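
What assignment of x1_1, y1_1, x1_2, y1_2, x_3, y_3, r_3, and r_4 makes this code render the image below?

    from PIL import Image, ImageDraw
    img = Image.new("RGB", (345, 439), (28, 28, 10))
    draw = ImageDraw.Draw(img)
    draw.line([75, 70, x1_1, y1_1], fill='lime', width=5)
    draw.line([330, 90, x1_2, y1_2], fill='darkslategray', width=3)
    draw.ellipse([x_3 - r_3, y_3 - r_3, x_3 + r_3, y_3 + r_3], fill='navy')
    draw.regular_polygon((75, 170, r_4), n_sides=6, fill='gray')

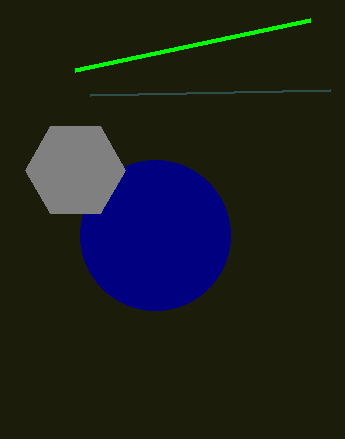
x1_1 = 310; y1_1 = 20; x1_2 = 90; y1_2 = 95; x_3 = 155; y_3 = 235; r_3 = 75; r_4 = 50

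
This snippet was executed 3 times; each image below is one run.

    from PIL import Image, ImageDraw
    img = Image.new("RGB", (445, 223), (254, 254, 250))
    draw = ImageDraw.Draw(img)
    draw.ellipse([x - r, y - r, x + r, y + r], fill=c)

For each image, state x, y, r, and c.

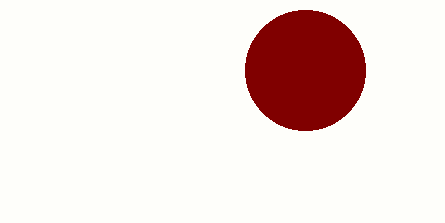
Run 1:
x = 305, y = 70, r = 60, c = 'maroon'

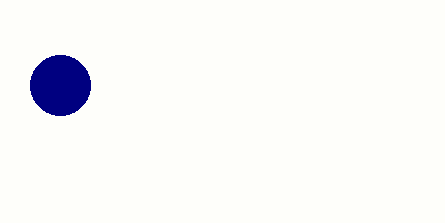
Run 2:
x = 60
y = 85
r = 30
c = 'navy'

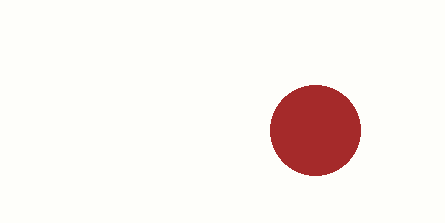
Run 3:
x = 315, y = 130, r = 45, c = 'brown'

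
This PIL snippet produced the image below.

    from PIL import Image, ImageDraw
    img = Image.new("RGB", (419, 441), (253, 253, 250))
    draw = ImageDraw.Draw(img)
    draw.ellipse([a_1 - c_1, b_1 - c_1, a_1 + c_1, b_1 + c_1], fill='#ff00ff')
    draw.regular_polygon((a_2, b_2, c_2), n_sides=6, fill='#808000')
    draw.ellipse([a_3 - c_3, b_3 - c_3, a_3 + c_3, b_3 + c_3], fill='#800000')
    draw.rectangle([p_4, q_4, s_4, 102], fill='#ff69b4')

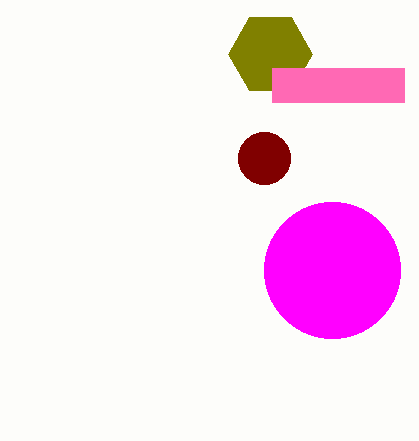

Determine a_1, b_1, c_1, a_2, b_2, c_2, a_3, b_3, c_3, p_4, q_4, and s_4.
a_1 = 332; b_1 = 270; c_1 = 68; a_2 = 270; b_2 = 54; c_2 = 42; a_3 = 264; b_3 = 158; c_3 = 26; p_4 = 272; q_4 = 68; s_4 = 404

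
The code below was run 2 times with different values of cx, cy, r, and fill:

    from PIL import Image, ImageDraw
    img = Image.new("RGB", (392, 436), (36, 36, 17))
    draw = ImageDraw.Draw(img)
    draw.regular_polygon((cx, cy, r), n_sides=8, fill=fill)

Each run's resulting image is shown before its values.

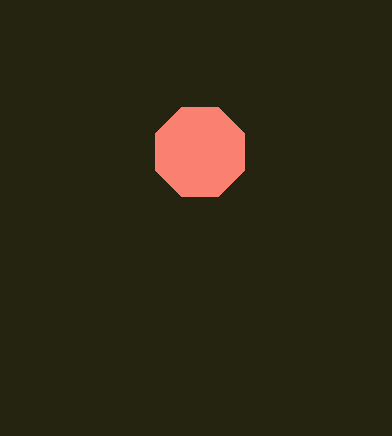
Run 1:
cx = 200; cy = 152; r = 48; fill = 'salmon'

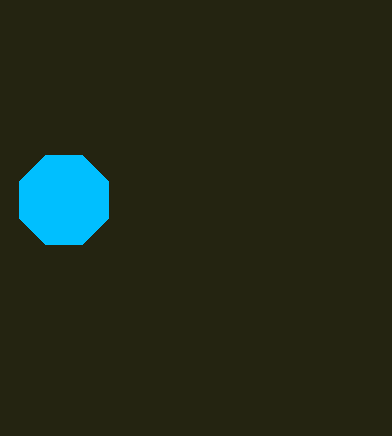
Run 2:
cx = 64, cy = 200, r = 48, fill = 'deepskyblue'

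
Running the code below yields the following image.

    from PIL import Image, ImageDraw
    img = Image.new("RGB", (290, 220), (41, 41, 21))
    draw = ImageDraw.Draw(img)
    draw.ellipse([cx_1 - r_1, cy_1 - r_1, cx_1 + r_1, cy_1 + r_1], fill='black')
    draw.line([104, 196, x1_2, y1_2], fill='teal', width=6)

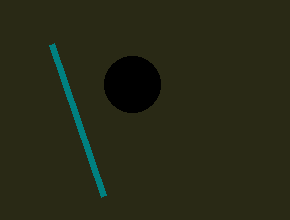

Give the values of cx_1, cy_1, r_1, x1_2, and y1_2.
cx_1 = 132
cy_1 = 84
r_1 = 28
x1_2 = 52
y1_2 = 44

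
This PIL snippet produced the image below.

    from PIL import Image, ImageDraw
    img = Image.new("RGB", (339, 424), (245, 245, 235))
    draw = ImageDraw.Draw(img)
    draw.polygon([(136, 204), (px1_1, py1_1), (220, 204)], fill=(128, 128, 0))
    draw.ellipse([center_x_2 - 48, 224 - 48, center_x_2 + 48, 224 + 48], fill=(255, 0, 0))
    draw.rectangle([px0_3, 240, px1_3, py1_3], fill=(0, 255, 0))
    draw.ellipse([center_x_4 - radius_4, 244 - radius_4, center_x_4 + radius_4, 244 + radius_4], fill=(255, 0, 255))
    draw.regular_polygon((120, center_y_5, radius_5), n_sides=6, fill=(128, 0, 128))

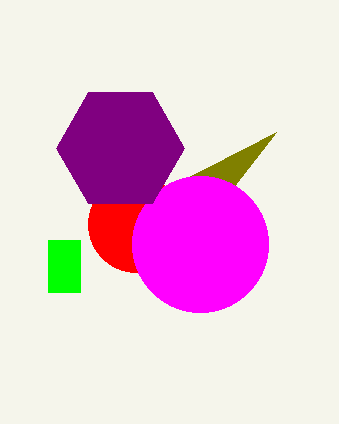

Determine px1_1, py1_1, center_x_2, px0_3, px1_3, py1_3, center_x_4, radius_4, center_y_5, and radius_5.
px1_1 = 276; py1_1 = 132; center_x_2 = 136; px0_3 = 48; px1_3 = 80; py1_3 = 292; center_x_4 = 200; radius_4 = 68; center_y_5 = 148; radius_5 = 64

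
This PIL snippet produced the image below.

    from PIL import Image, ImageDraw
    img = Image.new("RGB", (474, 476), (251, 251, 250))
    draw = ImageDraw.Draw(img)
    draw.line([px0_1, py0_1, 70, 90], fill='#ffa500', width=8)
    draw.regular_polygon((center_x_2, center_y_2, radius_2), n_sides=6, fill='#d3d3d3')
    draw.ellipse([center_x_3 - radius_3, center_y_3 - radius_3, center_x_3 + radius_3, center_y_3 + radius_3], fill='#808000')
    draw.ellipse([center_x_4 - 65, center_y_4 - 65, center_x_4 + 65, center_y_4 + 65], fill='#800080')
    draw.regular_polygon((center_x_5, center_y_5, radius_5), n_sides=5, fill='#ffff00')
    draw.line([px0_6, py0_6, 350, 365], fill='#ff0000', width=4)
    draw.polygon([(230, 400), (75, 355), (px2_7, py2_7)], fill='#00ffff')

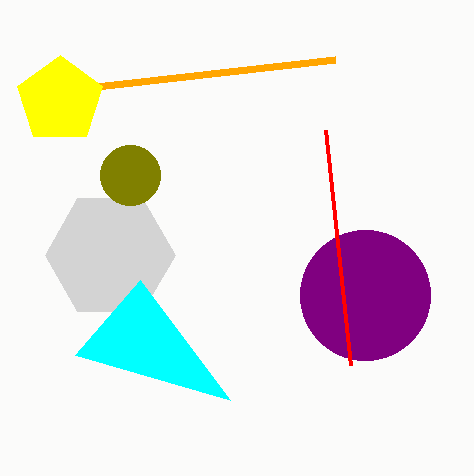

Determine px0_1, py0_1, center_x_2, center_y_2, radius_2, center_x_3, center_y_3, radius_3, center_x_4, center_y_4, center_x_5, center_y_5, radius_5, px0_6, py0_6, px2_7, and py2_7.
px0_1 = 335; py0_1 = 60; center_x_2 = 110; center_y_2 = 255; radius_2 = 65; center_x_3 = 130; center_y_3 = 175; radius_3 = 30; center_x_4 = 365; center_y_4 = 295; center_x_5 = 60; center_y_5 = 100; radius_5 = 45; px0_6 = 325; py0_6 = 130; px2_7 = 140; py2_7 = 280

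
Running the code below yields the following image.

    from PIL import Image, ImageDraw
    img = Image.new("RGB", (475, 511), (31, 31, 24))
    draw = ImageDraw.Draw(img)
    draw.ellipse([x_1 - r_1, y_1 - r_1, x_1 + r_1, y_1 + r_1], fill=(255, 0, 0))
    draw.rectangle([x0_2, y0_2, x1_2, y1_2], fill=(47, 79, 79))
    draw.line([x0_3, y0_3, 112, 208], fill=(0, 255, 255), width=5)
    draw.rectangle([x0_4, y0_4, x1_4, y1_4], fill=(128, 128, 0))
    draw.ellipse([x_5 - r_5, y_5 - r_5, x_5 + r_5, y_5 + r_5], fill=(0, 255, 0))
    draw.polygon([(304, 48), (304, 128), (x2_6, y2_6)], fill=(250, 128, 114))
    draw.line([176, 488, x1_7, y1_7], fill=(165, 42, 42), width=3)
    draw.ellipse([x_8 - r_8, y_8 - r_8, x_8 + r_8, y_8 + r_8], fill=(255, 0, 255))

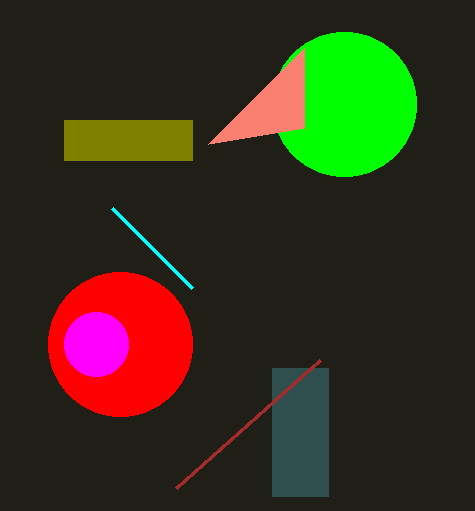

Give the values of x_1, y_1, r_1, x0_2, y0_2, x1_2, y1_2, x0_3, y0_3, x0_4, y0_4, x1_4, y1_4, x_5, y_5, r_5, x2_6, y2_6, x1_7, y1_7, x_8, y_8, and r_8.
x_1 = 120; y_1 = 344; r_1 = 72; x0_2 = 272; y0_2 = 368; x1_2 = 328; y1_2 = 496; x0_3 = 192; y0_3 = 288; x0_4 = 64; y0_4 = 120; x1_4 = 192; y1_4 = 160; x_5 = 344; y_5 = 104; r_5 = 72; x2_6 = 208; y2_6 = 144; x1_7 = 320; y1_7 = 360; x_8 = 96; y_8 = 344; r_8 = 32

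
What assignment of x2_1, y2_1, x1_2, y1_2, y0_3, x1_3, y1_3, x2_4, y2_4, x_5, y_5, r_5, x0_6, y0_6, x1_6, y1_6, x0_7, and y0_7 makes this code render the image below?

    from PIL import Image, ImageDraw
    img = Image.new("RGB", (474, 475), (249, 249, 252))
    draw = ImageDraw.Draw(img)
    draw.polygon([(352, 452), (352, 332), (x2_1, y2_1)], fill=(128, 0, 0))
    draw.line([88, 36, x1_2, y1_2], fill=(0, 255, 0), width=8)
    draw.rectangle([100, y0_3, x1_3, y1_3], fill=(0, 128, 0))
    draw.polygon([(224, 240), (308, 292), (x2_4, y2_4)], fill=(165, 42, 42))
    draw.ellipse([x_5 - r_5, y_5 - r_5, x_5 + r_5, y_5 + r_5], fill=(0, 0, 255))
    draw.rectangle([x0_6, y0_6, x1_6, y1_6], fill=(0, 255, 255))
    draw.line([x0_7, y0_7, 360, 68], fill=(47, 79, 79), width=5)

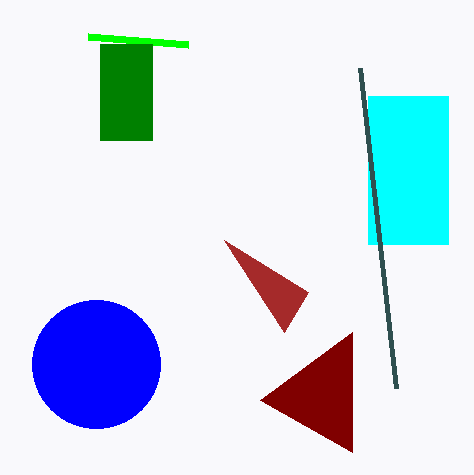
x2_1 = 260
y2_1 = 400
x1_2 = 188
y1_2 = 44
y0_3 = 44
x1_3 = 152
y1_3 = 140
x2_4 = 284
y2_4 = 332
x_5 = 96
y_5 = 364
r_5 = 64
x0_6 = 368
y0_6 = 96
x1_6 = 448
y1_6 = 244
x0_7 = 396
y0_7 = 388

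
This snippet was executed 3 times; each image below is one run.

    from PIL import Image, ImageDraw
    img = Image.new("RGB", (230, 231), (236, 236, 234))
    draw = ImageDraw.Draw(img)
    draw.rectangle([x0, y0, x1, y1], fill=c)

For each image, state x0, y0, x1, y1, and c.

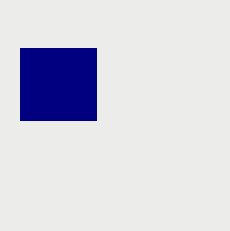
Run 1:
x0 = 20; y0 = 48; x1 = 96; y1 = 120; c = 'navy'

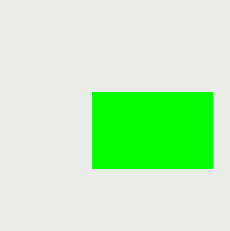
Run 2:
x0 = 92; y0 = 92; x1 = 212; y1 = 168; c = 'lime'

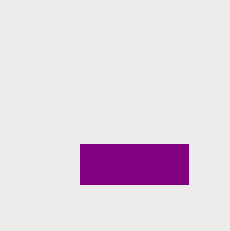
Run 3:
x0 = 80; y0 = 144; x1 = 188; y1 = 184; c = 'purple'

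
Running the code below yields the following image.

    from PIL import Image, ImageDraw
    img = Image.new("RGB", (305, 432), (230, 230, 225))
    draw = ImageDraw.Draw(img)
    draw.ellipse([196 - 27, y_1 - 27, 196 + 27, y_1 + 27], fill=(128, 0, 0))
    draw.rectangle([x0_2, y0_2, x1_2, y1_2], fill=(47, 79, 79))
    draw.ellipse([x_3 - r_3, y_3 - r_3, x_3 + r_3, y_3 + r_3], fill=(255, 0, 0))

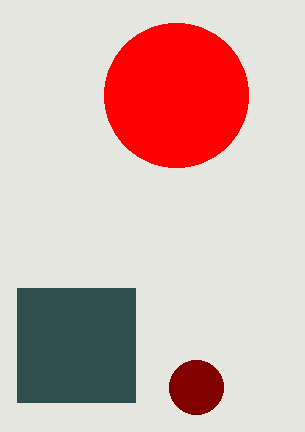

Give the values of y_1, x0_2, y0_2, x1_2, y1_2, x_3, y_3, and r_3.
y_1 = 387
x0_2 = 17
y0_2 = 288
x1_2 = 135
y1_2 = 402
x_3 = 176
y_3 = 95
r_3 = 72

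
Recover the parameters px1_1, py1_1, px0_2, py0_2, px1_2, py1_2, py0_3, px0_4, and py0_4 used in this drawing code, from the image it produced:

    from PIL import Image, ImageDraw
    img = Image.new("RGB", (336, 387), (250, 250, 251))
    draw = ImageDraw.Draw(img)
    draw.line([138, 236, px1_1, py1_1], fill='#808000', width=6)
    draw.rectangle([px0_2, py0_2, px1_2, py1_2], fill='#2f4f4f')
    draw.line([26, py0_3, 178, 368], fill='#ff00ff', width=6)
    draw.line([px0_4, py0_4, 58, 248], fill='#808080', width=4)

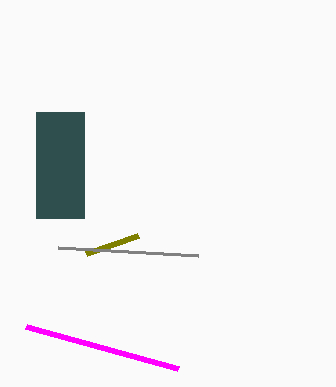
px1_1 = 86
py1_1 = 254
px0_2 = 36
py0_2 = 112
px1_2 = 84
py1_2 = 218
py0_3 = 326
px0_4 = 198
py0_4 = 256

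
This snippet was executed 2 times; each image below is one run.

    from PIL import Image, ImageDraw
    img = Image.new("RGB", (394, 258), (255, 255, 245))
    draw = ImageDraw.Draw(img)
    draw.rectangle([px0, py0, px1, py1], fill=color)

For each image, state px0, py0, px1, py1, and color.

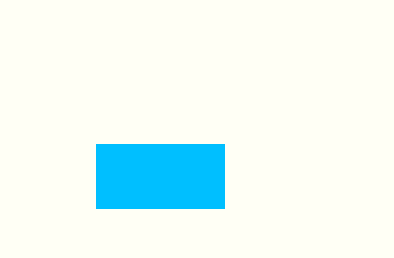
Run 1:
px0 = 96, py0 = 144, px1 = 224, py1 = 208, color = 'deepskyblue'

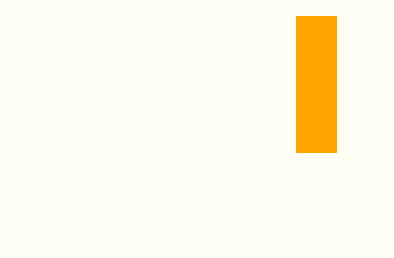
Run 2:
px0 = 296
py0 = 16
px1 = 336
py1 = 152
color = 'orange'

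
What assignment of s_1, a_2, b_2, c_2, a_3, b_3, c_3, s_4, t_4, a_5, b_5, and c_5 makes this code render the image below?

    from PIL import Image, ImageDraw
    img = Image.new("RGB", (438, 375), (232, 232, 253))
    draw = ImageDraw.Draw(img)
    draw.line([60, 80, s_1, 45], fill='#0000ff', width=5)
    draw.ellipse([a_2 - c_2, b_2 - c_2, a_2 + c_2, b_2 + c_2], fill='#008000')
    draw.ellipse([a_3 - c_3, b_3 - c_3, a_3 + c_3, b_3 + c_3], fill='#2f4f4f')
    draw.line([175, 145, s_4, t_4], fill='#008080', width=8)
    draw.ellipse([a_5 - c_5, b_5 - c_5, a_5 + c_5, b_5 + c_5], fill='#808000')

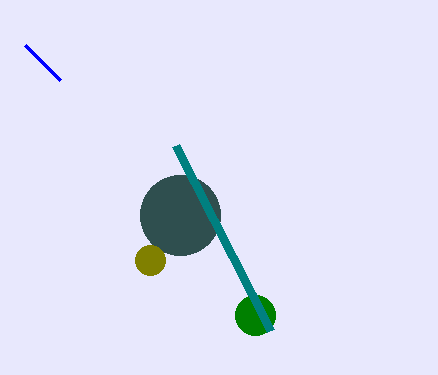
s_1 = 25
a_2 = 255
b_2 = 315
c_2 = 20
a_3 = 180
b_3 = 215
c_3 = 40
s_4 = 270
t_4 = 330
a_5 = 150
b_5 = 260
c_5 = 15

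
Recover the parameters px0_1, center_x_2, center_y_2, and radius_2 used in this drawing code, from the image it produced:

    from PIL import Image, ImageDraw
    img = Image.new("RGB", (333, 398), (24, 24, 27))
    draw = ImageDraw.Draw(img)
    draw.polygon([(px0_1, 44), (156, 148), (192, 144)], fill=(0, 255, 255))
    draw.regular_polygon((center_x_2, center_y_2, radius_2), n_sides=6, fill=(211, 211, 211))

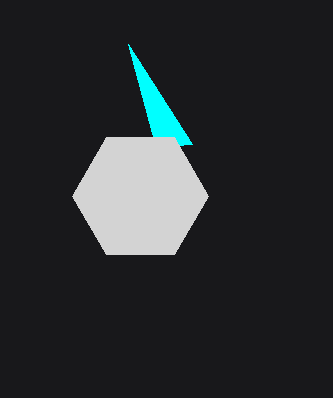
px0_1 = 128; center_x_2 = 140; center_y_2 = 196; radius_2 = 68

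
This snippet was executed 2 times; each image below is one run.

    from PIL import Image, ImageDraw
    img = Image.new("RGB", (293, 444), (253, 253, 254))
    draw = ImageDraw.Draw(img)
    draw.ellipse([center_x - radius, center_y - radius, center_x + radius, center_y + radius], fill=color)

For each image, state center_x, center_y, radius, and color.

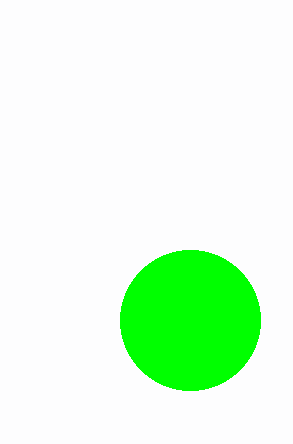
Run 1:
center_x = 190
center_y = 320
radius = 70
color = 'lime'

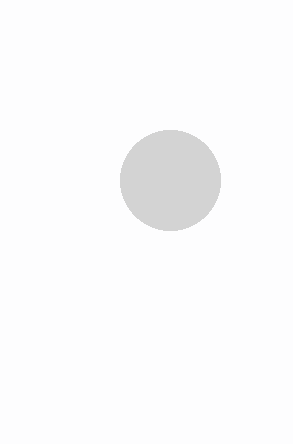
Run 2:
center_x = 170; center_y = 180; radius = 50; color = 'lightgray'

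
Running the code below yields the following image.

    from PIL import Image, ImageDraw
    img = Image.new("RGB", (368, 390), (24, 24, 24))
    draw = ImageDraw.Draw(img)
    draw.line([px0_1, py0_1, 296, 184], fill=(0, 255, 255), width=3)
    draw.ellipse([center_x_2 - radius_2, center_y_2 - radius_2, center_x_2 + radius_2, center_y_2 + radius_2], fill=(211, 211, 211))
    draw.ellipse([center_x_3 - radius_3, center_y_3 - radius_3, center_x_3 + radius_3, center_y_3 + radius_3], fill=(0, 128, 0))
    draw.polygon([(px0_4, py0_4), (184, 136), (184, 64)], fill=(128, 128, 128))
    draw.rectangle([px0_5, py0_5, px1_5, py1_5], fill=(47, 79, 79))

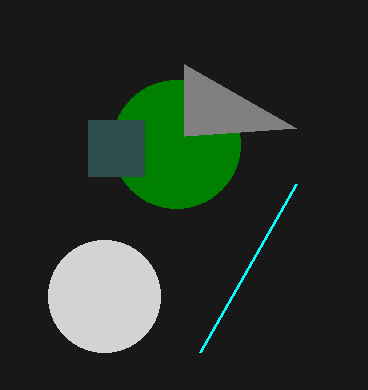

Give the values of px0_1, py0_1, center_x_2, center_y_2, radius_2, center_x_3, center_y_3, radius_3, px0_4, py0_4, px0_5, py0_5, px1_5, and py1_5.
px0_1 = 200; py0_1 = 352; center_x_2 = 104; center_y_2 = 296; radius_2 = 56; center_x_3 = 176; center_y_3 = 144; radius_3 = 64; px0_4 = 296; py0_4 = 128; px0_5 = 88; py0_5 = 120; px1_5 = 144; py1_5 = 176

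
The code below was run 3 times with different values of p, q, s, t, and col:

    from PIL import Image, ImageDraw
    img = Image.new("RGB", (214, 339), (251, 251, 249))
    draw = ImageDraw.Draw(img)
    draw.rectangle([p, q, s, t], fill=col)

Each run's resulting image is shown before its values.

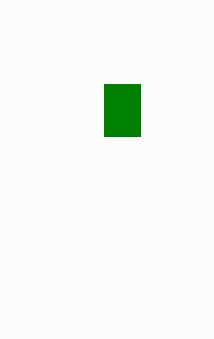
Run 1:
p = 104, q = 84, s = 140, t = 136, col = 'green'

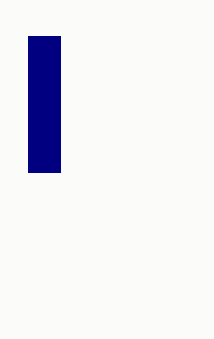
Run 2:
p = 28, q = 36, s = 60, t = 172, col = 'navy'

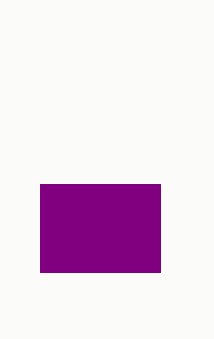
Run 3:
p = 40; q = 184; s = 160; t = 272; col = 'purple'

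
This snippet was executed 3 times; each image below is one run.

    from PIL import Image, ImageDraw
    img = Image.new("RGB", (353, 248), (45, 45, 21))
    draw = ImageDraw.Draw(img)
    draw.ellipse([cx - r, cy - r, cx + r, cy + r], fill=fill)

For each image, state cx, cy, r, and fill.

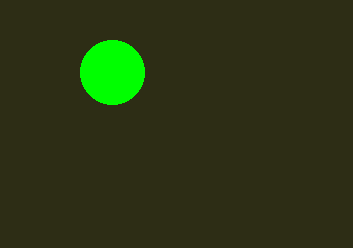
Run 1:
cx = 112
cy = 72
r = 32
fill = 'lime'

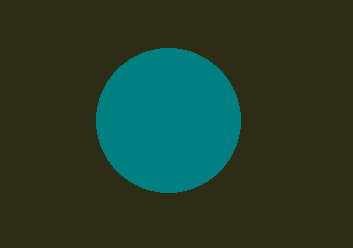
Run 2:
cx = 168, cy = 120, r = 72, fill = 'teal'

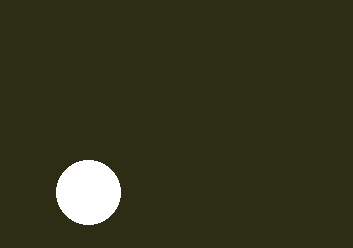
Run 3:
cx = 88
cy = 192
r = 32
fill = 'white'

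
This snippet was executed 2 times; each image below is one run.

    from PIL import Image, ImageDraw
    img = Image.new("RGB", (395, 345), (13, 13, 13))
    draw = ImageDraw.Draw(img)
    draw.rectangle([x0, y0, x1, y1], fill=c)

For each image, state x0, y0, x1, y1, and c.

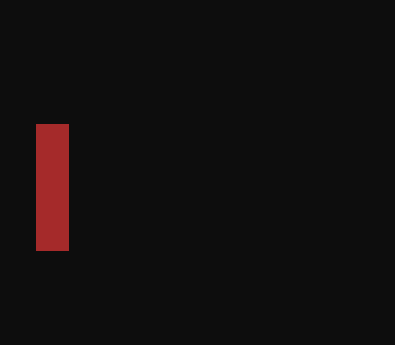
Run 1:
x0 = 36, y0 = 124, x1 = 68, y1 = 250, c = 'brown'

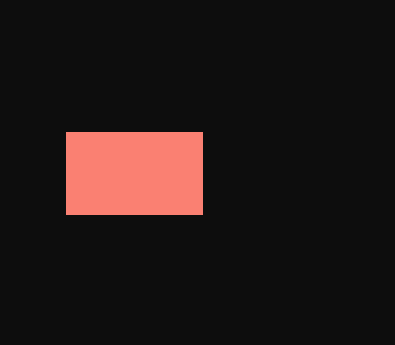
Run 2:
x0 = 66
y0 = 132
x1 = 202
y1 = 214
c = 'salmon'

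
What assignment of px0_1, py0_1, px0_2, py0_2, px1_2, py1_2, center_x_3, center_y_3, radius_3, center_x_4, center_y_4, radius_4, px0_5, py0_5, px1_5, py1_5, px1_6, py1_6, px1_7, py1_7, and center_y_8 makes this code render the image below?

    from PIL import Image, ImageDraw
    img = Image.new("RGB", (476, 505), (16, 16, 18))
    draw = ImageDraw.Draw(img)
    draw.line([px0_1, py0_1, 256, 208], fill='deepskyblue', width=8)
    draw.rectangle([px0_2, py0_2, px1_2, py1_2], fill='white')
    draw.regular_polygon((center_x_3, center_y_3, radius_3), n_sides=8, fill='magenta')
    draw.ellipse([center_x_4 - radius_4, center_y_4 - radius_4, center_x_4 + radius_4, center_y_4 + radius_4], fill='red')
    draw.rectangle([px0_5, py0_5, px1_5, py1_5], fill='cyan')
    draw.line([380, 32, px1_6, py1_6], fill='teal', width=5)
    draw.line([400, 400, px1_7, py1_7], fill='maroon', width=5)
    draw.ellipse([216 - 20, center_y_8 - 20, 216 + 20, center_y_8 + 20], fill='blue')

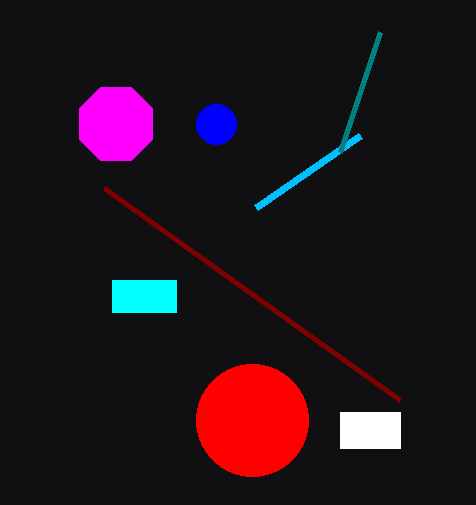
px0_1 = 360, py0_1 = 136, px0_2 = 340, py0_2 = 412, px1_2 = 400, py1_2 = 448, center_x_3 = 116, center_y_3 = 124, radius_3 = 40, center_x_4 = 252, center_y_4 = 420, radius_4 = 56, px0_5 = 112, py0_5 = 280, px1_5 = 176, py1_5 = 312, px1_6 = 340, py1_6 = 152, px1_7 = 104, py1_7 = 188, center_y_8 = 124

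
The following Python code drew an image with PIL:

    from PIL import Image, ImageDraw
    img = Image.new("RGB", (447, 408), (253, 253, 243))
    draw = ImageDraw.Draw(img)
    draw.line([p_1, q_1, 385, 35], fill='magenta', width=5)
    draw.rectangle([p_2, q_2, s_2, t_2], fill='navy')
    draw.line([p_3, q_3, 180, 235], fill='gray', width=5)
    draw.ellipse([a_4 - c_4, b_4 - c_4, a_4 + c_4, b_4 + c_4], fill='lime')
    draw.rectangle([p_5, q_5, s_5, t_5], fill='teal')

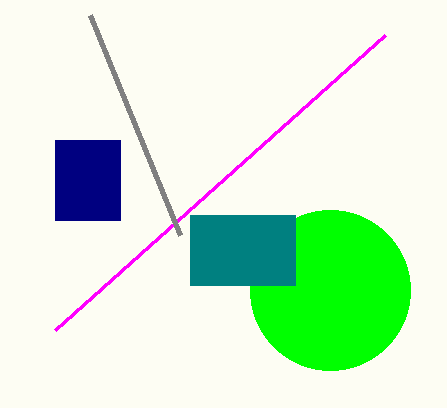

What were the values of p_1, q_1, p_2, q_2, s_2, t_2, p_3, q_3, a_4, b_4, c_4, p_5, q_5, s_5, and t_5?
p_1 = 55
q_1 = 330
p_2 = 55
q_2 = 140
s_2 = 120
t_2 = 220
p_3 = 90
q_3 = 15
a_4 = 330
b_4 = 290
c_4 = 80
p_5 = 190
q_5 = 215
s_5 = 295
t_5 = 285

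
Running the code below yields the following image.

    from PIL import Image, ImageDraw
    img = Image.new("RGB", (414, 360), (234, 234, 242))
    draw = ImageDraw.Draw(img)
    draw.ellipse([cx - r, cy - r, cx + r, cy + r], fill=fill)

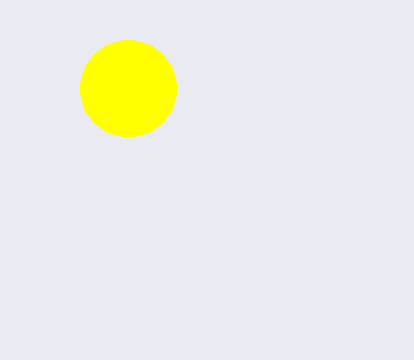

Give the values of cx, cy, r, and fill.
cx = 128, cy = 88, r = 48, fill = 'yellow'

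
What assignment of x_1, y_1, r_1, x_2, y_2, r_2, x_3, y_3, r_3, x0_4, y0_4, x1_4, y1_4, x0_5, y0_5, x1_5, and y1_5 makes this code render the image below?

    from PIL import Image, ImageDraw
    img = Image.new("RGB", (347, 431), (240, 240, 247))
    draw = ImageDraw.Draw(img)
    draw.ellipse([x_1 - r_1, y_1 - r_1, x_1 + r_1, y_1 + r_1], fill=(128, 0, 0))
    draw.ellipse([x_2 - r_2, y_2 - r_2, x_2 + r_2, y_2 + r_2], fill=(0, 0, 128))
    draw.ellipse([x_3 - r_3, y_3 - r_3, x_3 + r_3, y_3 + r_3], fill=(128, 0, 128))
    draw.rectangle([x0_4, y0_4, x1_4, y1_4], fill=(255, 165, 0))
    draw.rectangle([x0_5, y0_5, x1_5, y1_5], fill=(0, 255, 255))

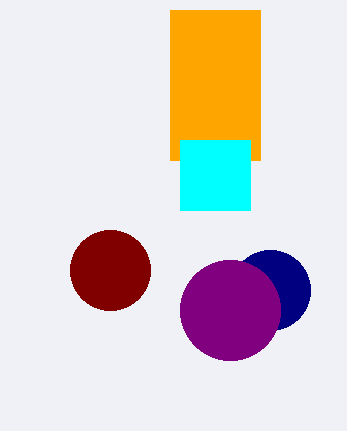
x_1 = 110
y_1 = 270
r_1 = 40
x_2 = 270
y_2 = 290
r_2 = 40
x_3 = 230
y_3 = 310
r_3 = 50
x0_4 = 170
y0_4 = 10
x1_4 = 260
y1_4 = 160
x0_5 = 180
y0_5 = 140
x1_5 = 250
y1_5 = 210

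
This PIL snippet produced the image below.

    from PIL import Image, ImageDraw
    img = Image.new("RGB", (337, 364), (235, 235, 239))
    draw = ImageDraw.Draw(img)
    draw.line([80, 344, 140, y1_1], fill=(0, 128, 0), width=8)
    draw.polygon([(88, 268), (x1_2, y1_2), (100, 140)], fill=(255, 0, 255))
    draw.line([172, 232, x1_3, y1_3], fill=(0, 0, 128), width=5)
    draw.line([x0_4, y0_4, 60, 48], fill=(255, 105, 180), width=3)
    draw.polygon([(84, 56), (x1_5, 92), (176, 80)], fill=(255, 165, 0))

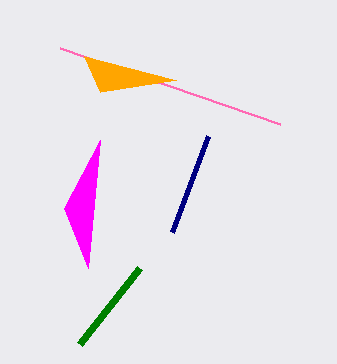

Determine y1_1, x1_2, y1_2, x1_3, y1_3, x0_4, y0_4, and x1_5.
y1_1 = 268; x1_2 = 64; y1_2 = 208; x1_3 = 208; y1_3 = 136; x0_4 = 280; y0_4 = 124; x1_5 = 100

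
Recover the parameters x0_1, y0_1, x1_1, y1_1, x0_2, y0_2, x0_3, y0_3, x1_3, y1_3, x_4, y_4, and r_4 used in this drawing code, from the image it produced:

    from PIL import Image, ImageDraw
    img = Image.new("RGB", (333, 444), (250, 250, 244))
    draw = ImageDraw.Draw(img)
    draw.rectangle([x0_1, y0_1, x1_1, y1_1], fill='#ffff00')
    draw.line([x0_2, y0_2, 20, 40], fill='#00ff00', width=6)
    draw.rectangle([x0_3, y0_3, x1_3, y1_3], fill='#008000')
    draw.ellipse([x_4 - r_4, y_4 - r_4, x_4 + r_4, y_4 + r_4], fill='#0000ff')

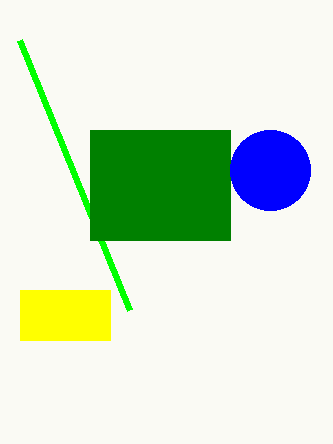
x0_1 = 20; y0_1 = 290; x1_1 = 110; y1_1 = 340; x0_2 = 130; y0_2 = 310; x0_3 = 90; y0_3 = 130; x1_3 = 230; y1_3 = 240; x_4 = 270; y_4 = 170; r_4 = 40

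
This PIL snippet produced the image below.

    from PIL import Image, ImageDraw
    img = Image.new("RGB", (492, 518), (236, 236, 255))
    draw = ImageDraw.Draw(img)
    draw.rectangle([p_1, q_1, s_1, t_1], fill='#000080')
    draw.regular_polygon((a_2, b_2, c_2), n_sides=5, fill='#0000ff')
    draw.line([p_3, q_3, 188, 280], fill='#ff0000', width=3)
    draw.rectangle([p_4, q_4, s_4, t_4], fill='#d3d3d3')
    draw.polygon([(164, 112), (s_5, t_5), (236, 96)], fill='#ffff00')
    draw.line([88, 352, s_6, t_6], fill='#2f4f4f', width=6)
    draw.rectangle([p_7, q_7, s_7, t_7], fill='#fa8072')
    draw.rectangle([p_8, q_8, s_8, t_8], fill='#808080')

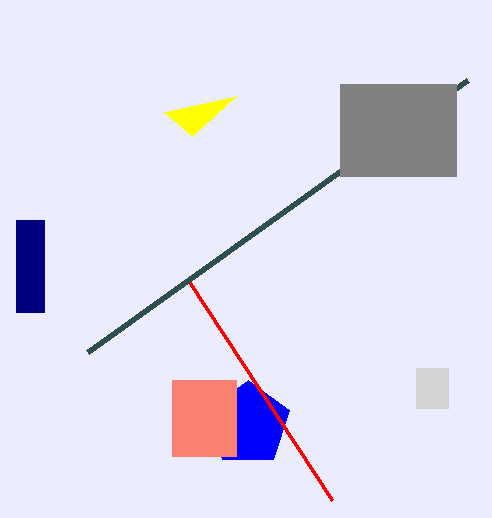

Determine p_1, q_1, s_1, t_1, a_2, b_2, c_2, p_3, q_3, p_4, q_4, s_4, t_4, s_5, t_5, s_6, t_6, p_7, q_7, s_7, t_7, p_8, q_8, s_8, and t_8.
p_1 = 16, q_1 = 220, s_1 = 44, t_1 = 312, a_2 = 248, b_2 = 424, c_2 = 44, p_3 = 332, q_3 = 500, p_4 = 416, q_4 = 368, s_4 = 448, t_4 = 408, s_5 = 192, t_5 = 136, s_6 = 468, t_6 = 80, p_7 = 172, q_7 = 380, s_7 = 236, t_7 = 456, p_8 = 340, q_8 = 84, s_8 = 456, t_8 = 176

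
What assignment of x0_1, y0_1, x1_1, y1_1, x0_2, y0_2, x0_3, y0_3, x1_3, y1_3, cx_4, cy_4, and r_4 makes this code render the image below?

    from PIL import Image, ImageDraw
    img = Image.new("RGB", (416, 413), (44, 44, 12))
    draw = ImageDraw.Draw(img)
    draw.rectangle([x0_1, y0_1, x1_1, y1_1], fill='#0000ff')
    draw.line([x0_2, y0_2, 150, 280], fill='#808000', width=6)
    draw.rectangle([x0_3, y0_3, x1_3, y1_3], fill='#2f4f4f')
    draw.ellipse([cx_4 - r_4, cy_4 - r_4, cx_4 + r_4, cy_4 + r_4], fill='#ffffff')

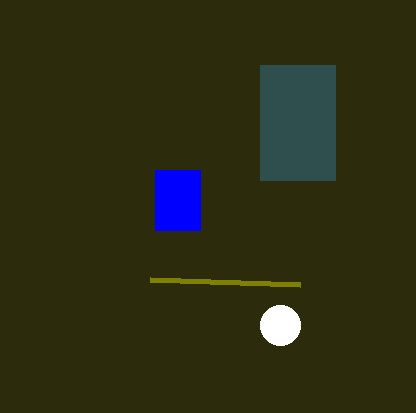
x0_1 = 155
y0_1 = 170
x1_1 = 200
y1_1 = 230
x0_2 = 300
y0_2 = 285
x0_3 = 260
y0_3 = 65
x1_3 = 335
y1_3 = 180
cx_4 = 280
cy_4 = 325
r_4 = 20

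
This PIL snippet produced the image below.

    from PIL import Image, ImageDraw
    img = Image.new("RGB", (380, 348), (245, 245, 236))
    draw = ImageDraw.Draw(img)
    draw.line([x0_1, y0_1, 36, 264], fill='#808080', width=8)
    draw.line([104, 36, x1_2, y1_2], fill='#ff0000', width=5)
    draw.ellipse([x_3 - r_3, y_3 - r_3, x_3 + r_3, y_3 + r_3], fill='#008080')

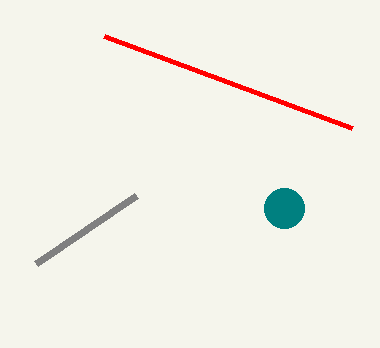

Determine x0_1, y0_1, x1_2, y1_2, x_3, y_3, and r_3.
x0_1 = 136; y0_1 = 196; x1_2 = 352; y1_2 = 128; x_3 = 284; y_3 = 208; r_3 = 20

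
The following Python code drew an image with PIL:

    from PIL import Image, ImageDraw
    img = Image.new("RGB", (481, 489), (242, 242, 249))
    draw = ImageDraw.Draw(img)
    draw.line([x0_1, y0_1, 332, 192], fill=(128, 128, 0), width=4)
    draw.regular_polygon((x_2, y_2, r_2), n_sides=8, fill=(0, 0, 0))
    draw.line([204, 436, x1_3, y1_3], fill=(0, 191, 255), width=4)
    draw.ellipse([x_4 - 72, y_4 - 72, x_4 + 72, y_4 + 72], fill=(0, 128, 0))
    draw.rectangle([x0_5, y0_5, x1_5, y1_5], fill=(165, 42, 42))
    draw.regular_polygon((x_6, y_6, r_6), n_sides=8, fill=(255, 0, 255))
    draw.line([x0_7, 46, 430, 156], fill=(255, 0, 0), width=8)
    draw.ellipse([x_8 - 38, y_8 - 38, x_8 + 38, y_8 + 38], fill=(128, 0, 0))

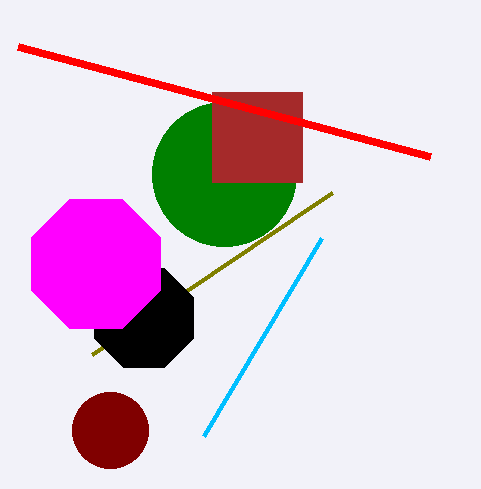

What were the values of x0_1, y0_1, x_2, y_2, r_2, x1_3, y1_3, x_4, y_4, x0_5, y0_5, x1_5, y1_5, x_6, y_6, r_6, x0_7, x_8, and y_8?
x0_1 = 92
y0_1 = 354
x_2 = 144
y_2 = 318
r_2 = 54
x1_3 = 322
y1_3 = 238
x_4 = 224
y_4 = 174
x0_5 = 212
y0_5 = 92
x1_5 = 302
y1_5 = 182
x_6 = 96
y_6 = 264
r_6 = 70
x0_7 = 18
x_8 = 110
y_8 = 430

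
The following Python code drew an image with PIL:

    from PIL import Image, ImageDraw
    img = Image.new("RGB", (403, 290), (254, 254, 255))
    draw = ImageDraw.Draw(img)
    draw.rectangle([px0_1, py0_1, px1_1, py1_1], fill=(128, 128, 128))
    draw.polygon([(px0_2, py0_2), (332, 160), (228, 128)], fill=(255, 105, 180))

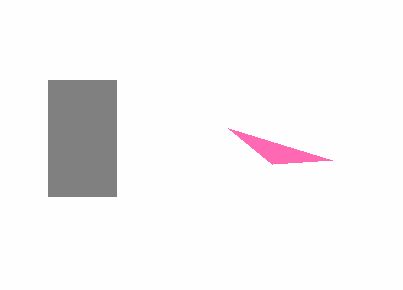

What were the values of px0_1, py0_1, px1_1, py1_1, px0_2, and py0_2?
px0_1 = 48
py0_1 = 80
px1_1 = 116
py1_1 = 196
px0_2 = 272
py0_2 = 164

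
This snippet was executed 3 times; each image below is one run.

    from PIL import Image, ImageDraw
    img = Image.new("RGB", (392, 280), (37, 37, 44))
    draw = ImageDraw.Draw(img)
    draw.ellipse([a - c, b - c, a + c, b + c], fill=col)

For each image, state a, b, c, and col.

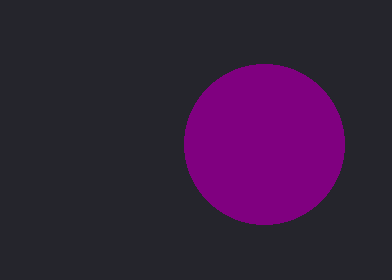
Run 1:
a = 264; b = 144; c = 80; col = 'purple'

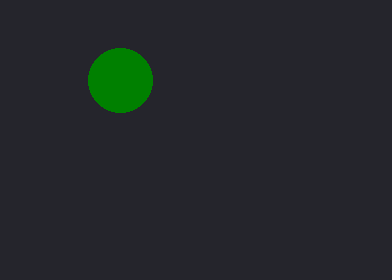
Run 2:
a = 120
b = 80
c = 32
col = 'green'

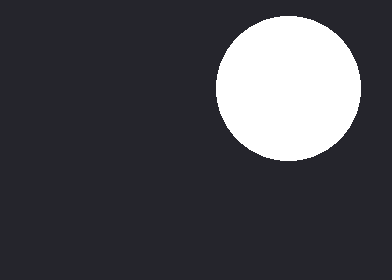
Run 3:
a = 288
b = 88
c = 72
col = 'white'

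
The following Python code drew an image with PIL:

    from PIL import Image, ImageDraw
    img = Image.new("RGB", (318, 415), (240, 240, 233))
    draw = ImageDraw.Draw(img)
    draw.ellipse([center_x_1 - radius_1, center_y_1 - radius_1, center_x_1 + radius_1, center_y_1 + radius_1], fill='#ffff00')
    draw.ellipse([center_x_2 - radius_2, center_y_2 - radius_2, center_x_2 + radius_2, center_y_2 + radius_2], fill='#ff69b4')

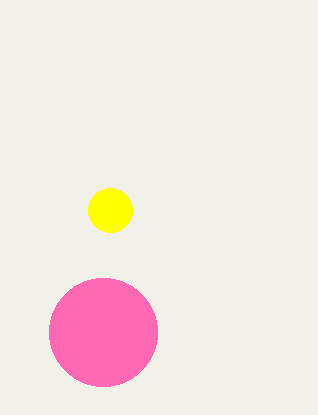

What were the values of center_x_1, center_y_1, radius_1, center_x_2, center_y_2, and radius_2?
center_x_1 = 110, center_y_1 = 210, radius_1 = 22, center_x_2 = 103, center_y_2 = 332, radius_2 = 54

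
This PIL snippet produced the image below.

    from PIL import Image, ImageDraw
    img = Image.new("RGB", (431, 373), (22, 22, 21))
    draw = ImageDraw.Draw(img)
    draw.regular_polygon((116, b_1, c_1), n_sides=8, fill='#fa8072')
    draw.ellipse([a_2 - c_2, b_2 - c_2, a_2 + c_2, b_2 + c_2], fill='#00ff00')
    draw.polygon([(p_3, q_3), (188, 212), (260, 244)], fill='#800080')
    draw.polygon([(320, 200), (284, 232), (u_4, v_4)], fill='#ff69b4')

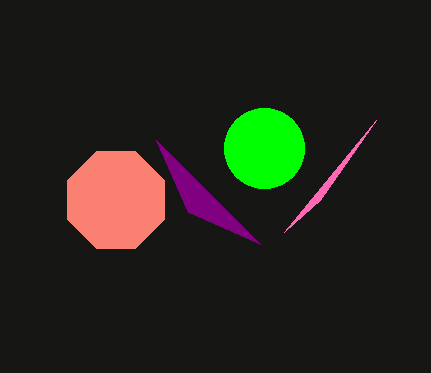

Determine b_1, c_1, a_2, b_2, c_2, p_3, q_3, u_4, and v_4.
b_1 = 200
c_1 = 52
a_2 = 264
b_2 = 148
c_2 = 40
p_3 = 156
q_3 = 140
u_4 = 376
v_4 = 120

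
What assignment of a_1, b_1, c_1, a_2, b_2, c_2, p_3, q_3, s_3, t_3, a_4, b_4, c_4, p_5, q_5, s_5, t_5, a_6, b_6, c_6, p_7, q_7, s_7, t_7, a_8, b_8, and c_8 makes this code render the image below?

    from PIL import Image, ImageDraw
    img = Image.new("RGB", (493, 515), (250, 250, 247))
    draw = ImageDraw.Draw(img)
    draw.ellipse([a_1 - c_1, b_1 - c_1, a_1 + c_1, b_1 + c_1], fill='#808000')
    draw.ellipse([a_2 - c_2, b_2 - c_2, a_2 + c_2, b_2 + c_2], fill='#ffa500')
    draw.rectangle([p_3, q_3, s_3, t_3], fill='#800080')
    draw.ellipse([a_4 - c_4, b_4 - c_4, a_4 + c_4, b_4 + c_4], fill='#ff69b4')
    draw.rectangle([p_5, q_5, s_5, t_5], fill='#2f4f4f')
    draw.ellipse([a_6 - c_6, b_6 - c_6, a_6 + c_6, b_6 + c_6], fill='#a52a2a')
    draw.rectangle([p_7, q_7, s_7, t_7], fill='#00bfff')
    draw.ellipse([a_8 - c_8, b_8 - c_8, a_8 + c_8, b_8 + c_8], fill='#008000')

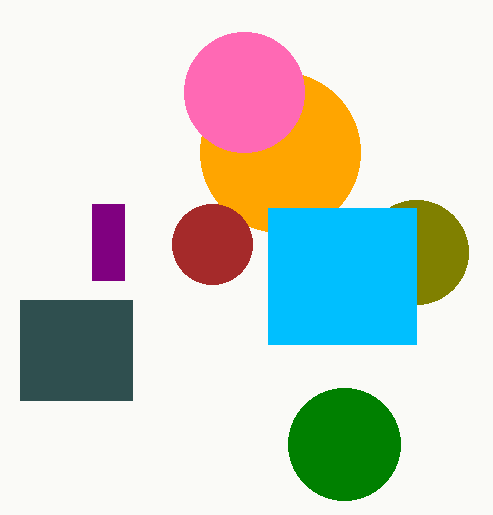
a_1 = 416; b_1 = 252; c_1 = 52; a_2 = 280; b_2 = 152; c_2 = 80; p_3 = 92; q_3 = 204; s_3 = 124; t_3 = 280; a_4 = 244; b_4 = 92; c_4 = 60; p_5 = 20; q_5 = 300; s_5 = 132; t_5 = 400; a_6 = 212; b_6 = 244; c_6 = 40; p_7 = 268; q_7 = 208; s_7 = 416; t_7 = 344; a_8 = 344; b_8 = 444; c_8 = 56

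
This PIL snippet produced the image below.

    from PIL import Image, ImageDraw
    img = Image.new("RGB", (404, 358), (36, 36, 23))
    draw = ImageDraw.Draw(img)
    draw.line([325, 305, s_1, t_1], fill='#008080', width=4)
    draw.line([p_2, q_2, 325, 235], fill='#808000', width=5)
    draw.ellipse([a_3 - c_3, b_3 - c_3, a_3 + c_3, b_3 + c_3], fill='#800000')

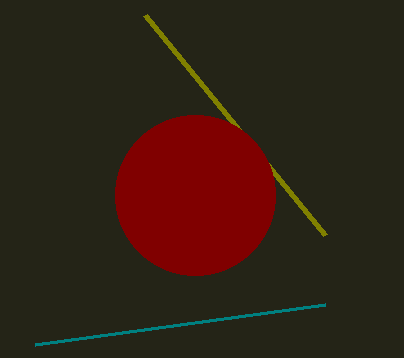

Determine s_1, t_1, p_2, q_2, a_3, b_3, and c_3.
s_1 = 35, t_1 = 345, p_2 = 145, q_2 = 15, a_3 = 195, b_3 = 195, c_3 = 80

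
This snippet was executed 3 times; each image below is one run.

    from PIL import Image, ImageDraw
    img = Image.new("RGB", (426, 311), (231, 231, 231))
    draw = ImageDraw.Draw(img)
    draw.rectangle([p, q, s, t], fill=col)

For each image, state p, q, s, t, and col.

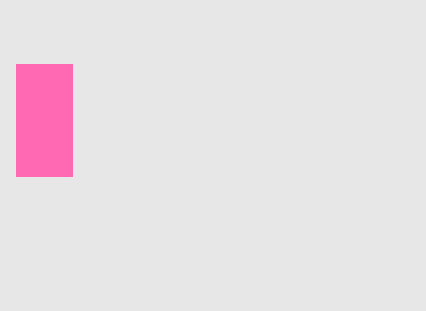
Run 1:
p = 16, q = 64, s = 72, t = 176, col = 'hotpink'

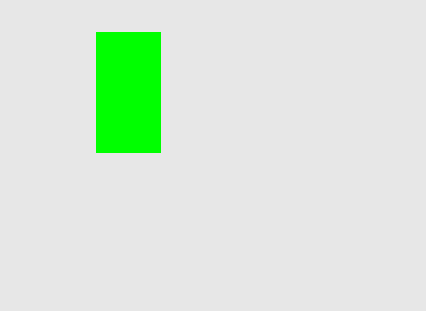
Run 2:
p = 96
q = 32
s = 160
t = 152
col = 'lime'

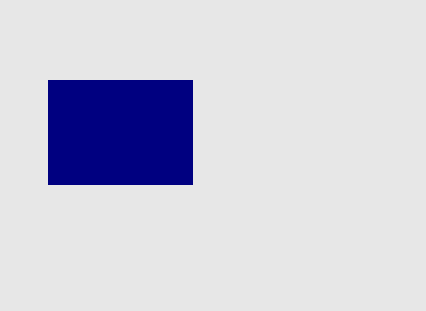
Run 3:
p = 48; q = 80; s = 192; t = 184; col = 'navy'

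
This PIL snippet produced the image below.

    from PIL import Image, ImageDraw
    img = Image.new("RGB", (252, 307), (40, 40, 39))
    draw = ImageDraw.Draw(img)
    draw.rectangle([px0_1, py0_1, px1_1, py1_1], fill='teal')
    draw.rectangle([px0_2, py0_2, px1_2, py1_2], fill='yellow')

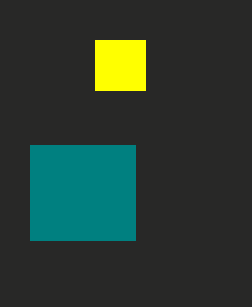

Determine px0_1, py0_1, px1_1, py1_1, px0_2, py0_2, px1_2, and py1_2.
px0_1 = 30; py0_1 = 145; px1_1 = 135; py1_1 = 240; px0_2 = 95; py0_2 = 40; px1_2 = 145; py1_2 = 90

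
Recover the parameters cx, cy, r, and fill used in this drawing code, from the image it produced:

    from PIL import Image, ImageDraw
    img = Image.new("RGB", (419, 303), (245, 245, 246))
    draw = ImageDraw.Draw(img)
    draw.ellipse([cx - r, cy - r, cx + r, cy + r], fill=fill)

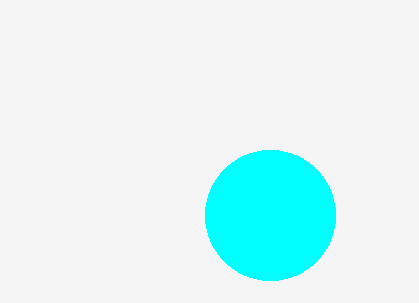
cx = 270; cy = 215; r = 65; fill = 'cyan'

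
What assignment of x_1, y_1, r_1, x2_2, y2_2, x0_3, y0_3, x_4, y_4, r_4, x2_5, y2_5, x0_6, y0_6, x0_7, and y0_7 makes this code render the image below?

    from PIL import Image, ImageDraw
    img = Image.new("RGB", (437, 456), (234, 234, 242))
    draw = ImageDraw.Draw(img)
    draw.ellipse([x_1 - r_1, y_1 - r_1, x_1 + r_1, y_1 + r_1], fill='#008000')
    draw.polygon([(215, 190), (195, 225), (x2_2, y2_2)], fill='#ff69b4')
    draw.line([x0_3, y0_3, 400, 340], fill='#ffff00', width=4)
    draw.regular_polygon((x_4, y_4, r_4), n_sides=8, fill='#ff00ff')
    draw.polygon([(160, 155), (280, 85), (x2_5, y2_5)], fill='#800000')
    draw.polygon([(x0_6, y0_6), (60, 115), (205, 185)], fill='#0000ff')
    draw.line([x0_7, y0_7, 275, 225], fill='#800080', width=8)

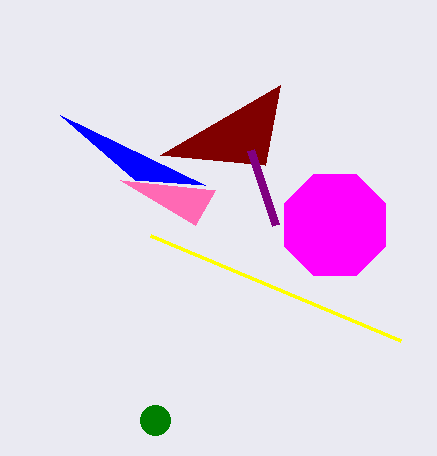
x_1 = 155
y_1 = 420
r_1 = 15
x2_2 = 120
y2_2 = 180
x0_3 = 150
y0_3 = 235
x_4 = 335
y_4 = 225
r_4 = 55
x2_5 = 265
y2_5 = 165
x0_6 = 135
y0_6 = 180
x0_7 = 250
y0_7 = 150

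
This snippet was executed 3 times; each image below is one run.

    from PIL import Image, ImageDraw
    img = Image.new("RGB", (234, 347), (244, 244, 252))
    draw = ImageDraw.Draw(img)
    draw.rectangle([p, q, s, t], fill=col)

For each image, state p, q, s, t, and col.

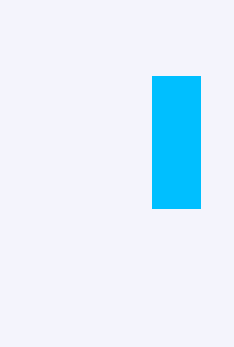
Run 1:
p = 152, q = 76, s = 200, t = 208, col = 'deepskyblue'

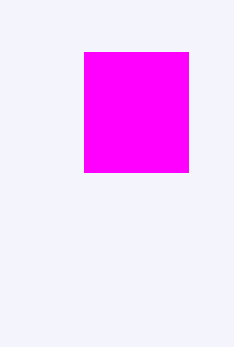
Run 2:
p = 84, q = 52, s = 188, t = 172, col = 'magenta'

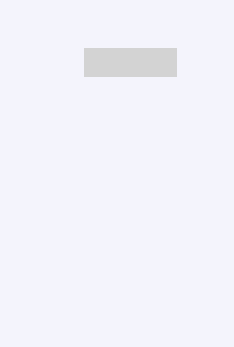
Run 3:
p = 84, q = 48, s = 176, t = 76, col = 'lightgray'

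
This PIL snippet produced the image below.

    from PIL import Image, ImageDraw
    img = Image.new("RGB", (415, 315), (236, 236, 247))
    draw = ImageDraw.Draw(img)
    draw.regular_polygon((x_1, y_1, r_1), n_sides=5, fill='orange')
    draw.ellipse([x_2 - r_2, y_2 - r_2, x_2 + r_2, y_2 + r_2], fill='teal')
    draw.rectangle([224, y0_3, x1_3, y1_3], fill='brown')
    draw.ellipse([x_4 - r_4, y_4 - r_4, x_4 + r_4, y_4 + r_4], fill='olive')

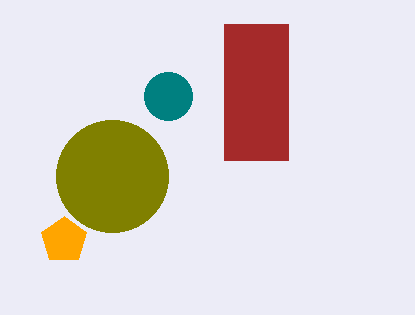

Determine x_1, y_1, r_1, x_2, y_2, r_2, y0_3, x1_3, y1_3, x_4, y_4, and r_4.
x_1 = 64, y_1 = 240, r_1 = 24, x_2 = 168, y_2 = 96, r_2 = 24, y0_3 = 24, x1_3 = 288, y1_3 = 160, x_4 = 112, y_4 = 176, r_4 = 56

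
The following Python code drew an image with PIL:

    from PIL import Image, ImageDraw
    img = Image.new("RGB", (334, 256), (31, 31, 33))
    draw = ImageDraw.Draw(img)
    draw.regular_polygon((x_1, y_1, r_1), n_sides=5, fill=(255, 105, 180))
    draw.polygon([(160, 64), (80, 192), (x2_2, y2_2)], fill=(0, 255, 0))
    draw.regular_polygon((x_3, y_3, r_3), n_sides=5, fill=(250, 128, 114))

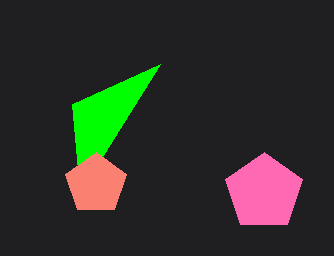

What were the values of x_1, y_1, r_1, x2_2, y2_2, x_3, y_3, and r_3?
x_1 = 264; y_1 = 192; r_1 = 40; x2_2 = 72; y2_2 = 104; x_3 = 96; y_3 = 184; r_3 = 32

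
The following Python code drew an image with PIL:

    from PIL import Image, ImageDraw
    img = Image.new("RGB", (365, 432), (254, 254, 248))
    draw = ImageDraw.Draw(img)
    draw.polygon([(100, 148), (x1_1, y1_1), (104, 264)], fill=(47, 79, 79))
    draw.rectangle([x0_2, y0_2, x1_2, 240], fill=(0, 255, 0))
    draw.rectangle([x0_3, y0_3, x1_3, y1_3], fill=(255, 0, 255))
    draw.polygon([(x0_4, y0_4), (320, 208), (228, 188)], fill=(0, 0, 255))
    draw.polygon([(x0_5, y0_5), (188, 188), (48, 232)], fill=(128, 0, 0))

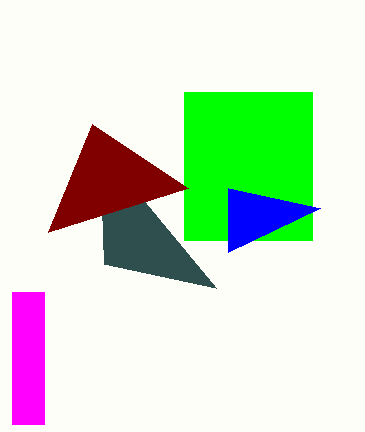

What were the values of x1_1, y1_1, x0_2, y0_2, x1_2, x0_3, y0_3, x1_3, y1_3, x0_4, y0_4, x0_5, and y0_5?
x1_1 = 216; y1_1 = 288; x0_2 = 184; y0_2 = 92; x1_2 = 312; x0_3 = 12; y0_3 = 292; x1_3 = 44; y1_3 = 424; x0_4 = 228; y0_4 = 252; x0_5 = 92; y0_5 = 124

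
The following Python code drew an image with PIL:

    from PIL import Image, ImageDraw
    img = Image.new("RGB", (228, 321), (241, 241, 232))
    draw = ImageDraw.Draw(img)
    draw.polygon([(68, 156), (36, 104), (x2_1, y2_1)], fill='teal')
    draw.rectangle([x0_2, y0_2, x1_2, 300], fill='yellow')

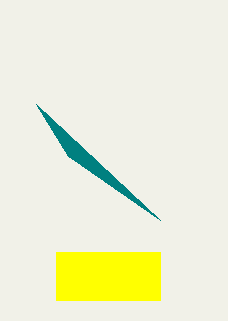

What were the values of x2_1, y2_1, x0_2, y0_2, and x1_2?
x2_1 = 160
y2_1 = 220
x0_2 = 56
y0_2 = 252
x1_2 = 160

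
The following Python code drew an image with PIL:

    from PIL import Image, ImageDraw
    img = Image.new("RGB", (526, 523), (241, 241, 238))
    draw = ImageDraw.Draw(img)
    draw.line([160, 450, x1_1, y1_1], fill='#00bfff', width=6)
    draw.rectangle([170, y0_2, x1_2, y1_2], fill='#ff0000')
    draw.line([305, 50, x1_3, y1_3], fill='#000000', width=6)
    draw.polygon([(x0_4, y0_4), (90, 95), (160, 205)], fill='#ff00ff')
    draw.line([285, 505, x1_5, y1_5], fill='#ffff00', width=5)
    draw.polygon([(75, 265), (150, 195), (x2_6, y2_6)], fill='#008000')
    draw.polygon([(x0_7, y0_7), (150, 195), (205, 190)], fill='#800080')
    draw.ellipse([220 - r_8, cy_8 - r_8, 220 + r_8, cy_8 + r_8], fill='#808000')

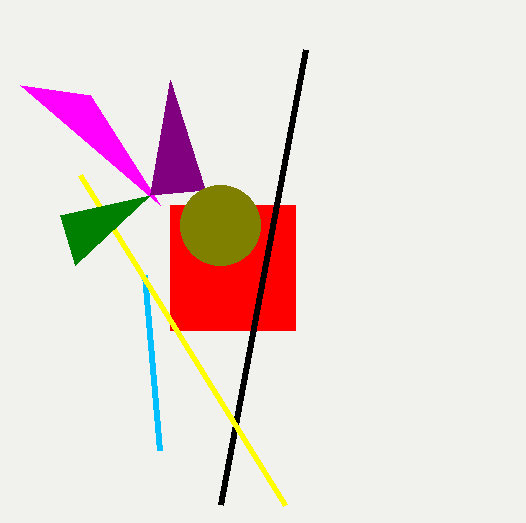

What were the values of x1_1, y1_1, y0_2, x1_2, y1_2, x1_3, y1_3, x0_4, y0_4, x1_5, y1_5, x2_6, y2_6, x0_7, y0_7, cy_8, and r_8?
x1_1 = 145, y1_1 = 275, y0_2 = 205, x1_2 = 295, y1_2 = 330, x1_3 = 220, y1_3 = 505, x0_4 = 20, y0_4 = 85, x1_5 = 80, y1_5 = 175, x2_6 = 60, y2_6 = 215, x0_7 = 170, y0_7 = 80, cy_8 = 225, r_8 = 40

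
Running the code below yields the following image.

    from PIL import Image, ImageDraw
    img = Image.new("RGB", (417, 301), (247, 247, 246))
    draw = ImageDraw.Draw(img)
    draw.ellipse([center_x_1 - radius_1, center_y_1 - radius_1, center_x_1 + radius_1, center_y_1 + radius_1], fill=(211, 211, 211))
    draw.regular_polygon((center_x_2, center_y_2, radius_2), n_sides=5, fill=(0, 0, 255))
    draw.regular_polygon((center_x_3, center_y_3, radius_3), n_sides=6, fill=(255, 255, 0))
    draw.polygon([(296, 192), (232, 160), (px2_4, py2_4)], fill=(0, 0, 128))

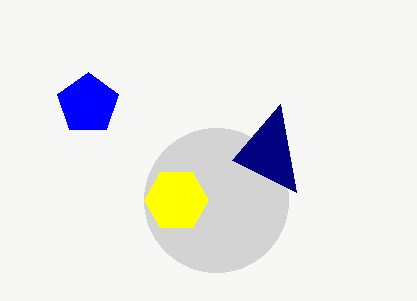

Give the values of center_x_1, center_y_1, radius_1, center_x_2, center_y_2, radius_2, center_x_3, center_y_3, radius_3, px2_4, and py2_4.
center_x_1 = 216
center_y_1 = 200
radius_1 = 72
center_x_2 = 88
center_y_2 = 104
radius_2 = 32
center_x_3 = 176
center_y_3 = 200
radius_3 = 32
px2_4 = 280
py2_4 = 104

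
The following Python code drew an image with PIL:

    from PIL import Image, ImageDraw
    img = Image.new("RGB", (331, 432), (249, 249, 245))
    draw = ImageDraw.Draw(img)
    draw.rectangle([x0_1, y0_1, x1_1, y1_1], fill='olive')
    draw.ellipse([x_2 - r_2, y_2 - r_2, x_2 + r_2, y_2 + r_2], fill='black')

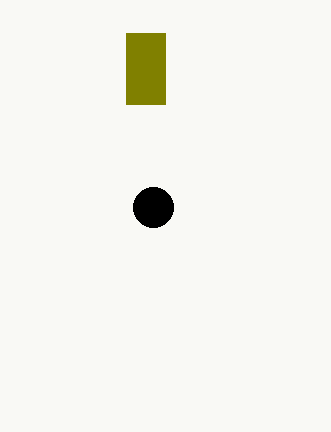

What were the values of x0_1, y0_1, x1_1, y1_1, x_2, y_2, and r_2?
x0_1 = 126
y0_1 = 33
x1_1 = 165
y1_1 = 104
x_2 = 153
y_2 = 207
r_2 = 20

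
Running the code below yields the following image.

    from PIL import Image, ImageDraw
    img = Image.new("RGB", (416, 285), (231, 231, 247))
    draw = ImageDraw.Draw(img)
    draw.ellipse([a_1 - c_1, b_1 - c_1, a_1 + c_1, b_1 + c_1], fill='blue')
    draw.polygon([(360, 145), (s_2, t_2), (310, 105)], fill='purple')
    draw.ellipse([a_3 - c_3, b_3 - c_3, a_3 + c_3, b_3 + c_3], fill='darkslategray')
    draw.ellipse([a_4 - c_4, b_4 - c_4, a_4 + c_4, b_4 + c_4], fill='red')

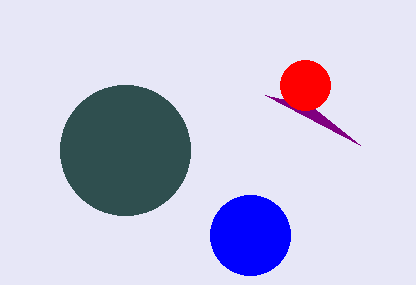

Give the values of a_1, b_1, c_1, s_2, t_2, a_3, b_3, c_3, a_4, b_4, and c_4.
a_1 = 250, b_1 = 235, c_1 = 40, s_2 = 265, t_2 = 95, a_3 = 125, b_3 = 150, c_3 = 65, a_4 = 305, b_4 = 85, c_4 = 25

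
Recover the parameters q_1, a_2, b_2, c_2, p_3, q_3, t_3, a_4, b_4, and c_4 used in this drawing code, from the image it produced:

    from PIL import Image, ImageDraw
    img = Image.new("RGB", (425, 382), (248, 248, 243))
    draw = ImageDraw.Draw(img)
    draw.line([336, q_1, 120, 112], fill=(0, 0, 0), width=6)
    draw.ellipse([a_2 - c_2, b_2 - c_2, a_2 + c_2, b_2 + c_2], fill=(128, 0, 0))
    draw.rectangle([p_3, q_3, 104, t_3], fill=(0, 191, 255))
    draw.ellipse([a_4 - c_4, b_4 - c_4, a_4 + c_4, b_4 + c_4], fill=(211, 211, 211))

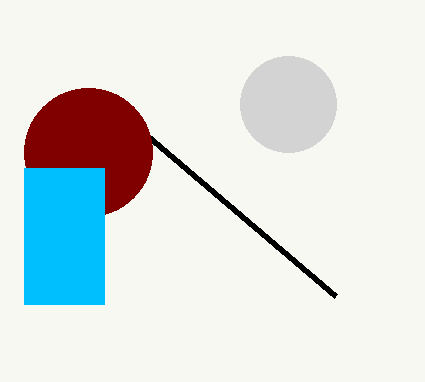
q_1 = 296
a_2 = 88
b_2 = 152
c_2 = 64
p_3 = 24
q_3 = 168
t_3 = 304
a_4 = 288
b_4 = 104
c_4 = 48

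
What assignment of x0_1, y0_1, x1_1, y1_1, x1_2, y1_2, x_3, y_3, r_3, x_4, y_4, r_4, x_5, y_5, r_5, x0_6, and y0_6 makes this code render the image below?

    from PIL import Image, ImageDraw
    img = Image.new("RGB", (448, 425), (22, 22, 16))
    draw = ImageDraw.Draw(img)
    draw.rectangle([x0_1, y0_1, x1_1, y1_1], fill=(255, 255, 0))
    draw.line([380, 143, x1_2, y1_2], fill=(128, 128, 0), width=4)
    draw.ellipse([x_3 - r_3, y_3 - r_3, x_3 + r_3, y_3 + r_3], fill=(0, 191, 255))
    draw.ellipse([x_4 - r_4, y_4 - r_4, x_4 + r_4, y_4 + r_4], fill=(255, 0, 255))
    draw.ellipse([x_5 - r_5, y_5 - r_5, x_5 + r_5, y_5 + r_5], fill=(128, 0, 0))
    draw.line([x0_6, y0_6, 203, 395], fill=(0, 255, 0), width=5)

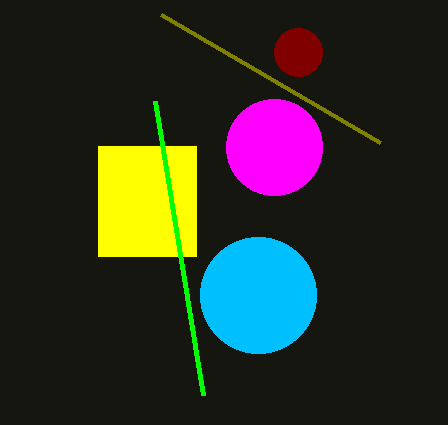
x0_1 = 98
y0_1 = 146
x1_1 = 196
y1_1 = 256
x1_2 = 161
y1_2 = 15
x_3 = 258
y_3 = 295
r_3 = 58
x_4 = 274
y_4 = 147
r_4 = 48
x_5 = 298
y_5 = 52
r_5 = 24
x0_6 = 155
y0_6 = 101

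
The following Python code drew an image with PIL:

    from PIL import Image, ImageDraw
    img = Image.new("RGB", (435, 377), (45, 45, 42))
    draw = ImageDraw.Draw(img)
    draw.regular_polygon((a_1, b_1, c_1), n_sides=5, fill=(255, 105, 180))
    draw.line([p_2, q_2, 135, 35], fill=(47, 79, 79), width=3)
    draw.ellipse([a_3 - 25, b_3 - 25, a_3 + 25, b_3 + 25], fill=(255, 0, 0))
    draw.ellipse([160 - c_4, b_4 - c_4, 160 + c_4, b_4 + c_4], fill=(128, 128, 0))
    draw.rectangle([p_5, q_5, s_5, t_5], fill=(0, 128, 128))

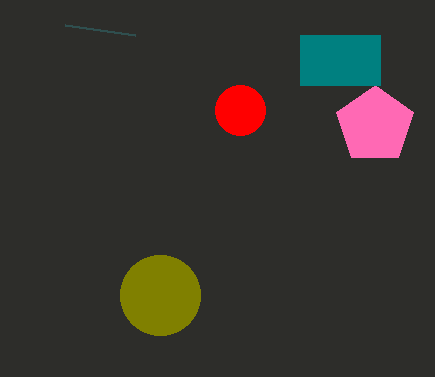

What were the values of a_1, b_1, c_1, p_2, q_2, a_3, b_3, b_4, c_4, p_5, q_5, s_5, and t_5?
a_1 = 375
b_1 = 125
c_1 = 40
p_2 = 65
q_2 = 25
a_3 = 240
b_3 = 110
b_4 = 295
c_4 = 40
p_5 = 300
q_5 = 35
s_5 = 380
t_5 = 85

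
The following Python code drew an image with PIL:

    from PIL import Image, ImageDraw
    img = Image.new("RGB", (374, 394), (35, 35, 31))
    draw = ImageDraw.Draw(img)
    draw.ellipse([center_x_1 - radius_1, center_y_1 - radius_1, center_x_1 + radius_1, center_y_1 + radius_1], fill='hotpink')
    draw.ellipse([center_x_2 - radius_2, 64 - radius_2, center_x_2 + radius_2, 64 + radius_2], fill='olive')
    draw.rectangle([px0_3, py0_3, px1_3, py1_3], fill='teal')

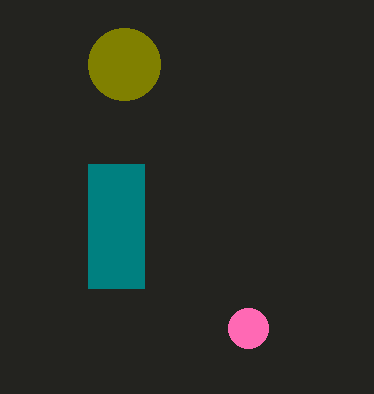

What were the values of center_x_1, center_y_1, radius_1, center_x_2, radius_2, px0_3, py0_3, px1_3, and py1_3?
center_x_1 = 248; center_y_1 = 328; radius_1 = 20; center_x_2 = 124; radius_2 = 36; px0_3 = 88; py0_3 = 164; px1_3 = 144; py1_3 = 288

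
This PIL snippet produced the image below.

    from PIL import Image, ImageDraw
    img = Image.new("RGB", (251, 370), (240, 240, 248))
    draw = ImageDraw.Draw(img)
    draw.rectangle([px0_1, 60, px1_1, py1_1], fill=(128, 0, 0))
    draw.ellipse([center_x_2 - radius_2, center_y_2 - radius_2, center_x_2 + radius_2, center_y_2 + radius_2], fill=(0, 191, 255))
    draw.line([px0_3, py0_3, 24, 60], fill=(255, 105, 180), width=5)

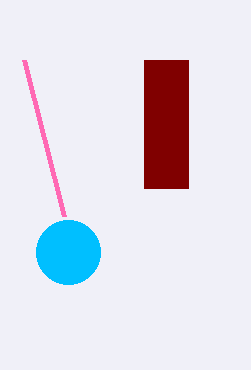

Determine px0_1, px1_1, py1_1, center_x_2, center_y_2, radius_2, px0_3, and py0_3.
px0_1 = 144; px1_1 = 188; py1_1 = 188; center_x_2 = 68; center_y_2 = 252; radius_2 = 32; px0_3 = 64; py0_3 = 216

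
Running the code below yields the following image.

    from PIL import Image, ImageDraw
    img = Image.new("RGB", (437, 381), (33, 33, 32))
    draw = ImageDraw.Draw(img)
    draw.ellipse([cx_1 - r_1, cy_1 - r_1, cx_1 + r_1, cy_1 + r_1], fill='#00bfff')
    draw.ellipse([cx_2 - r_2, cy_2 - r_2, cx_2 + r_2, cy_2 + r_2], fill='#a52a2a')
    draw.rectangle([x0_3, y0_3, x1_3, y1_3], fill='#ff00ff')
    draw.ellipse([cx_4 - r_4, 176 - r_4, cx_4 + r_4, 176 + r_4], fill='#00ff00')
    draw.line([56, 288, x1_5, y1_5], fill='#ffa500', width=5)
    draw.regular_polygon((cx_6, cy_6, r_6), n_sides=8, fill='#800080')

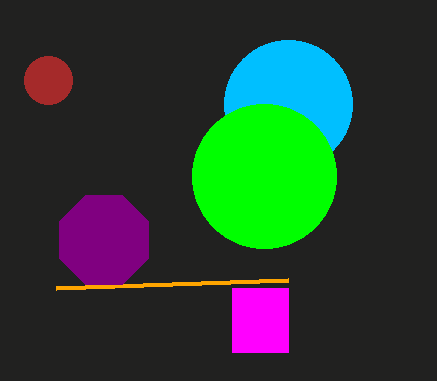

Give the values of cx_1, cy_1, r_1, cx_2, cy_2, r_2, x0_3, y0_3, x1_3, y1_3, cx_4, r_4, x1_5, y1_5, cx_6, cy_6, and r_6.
cx_1 = 288
cy_1 = 104
r_1 = 64
cx_2 = 48
cy_2 = 80
r_2 = 24
x0_3 = 232
y0_3 = 288
x1_3 = 288
y1_3 = 352
cx_4 = 264
r_4 = 72
x1_5 = 288
y1_5 = 280
cx_6 = 104
cy_6 = 240
r_6 = 48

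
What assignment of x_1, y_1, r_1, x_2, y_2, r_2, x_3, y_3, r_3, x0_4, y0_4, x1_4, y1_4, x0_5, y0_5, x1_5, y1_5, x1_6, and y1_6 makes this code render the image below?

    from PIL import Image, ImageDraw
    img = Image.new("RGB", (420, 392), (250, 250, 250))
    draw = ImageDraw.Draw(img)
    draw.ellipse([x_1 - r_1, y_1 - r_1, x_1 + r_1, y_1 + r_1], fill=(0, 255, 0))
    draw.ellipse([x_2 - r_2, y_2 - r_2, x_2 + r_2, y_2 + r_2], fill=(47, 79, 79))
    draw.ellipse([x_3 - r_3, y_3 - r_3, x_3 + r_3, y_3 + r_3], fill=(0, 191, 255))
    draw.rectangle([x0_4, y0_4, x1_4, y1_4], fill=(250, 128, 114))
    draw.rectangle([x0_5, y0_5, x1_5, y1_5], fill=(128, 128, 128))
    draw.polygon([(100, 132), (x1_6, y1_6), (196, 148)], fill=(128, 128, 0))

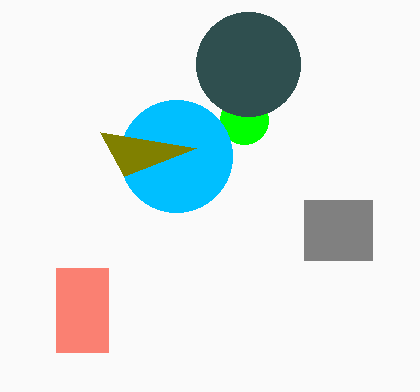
x_1 = 244
y_1 = 120
r_1 = 24
x_2 = 248
y_2 = 64
r_2 = 52
x_3 = 176
y_3 = 156
r_3 = 56
x0_4 = 56
y0_4 = 268
x1_4 = 108
y1_4 = 352
x0_5 = 304
y0_5 = 200
x1_5 = 372
y1_5 = 260
x1_6 = 124
y1_6 = 176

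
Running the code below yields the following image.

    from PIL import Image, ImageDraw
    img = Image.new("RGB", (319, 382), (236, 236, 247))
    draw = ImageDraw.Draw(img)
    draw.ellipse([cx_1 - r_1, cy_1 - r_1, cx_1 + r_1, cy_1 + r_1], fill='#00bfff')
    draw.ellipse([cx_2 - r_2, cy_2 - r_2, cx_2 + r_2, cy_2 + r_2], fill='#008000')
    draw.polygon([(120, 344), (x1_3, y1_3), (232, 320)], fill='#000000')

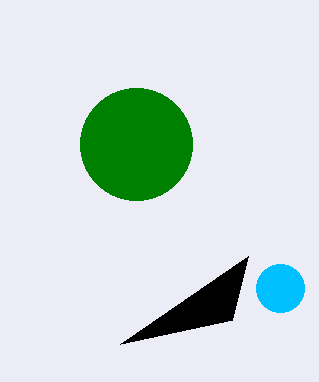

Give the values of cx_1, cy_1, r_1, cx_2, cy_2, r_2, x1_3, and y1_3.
cx_1 = 280, cy_1 = 288, r_1 = 24, cx_2 = 136, cy_2 = 144, r_2 = 56, x1_3 = 248, y1_3 = 256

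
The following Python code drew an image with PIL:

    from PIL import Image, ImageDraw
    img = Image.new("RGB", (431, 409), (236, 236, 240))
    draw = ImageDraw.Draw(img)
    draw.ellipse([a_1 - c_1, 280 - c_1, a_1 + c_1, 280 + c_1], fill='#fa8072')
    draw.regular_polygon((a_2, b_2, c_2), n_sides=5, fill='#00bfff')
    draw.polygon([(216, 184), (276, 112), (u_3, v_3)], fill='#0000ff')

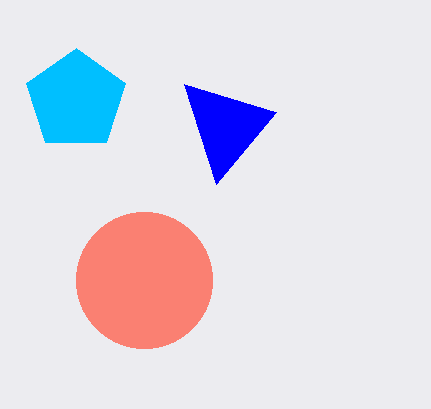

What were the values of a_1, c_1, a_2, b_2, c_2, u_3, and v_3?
a_1 = 144, c_1 = 68, a_2 = 76, b_2 = 100, c_2 = 52, u_3 = 184, v_3 = 84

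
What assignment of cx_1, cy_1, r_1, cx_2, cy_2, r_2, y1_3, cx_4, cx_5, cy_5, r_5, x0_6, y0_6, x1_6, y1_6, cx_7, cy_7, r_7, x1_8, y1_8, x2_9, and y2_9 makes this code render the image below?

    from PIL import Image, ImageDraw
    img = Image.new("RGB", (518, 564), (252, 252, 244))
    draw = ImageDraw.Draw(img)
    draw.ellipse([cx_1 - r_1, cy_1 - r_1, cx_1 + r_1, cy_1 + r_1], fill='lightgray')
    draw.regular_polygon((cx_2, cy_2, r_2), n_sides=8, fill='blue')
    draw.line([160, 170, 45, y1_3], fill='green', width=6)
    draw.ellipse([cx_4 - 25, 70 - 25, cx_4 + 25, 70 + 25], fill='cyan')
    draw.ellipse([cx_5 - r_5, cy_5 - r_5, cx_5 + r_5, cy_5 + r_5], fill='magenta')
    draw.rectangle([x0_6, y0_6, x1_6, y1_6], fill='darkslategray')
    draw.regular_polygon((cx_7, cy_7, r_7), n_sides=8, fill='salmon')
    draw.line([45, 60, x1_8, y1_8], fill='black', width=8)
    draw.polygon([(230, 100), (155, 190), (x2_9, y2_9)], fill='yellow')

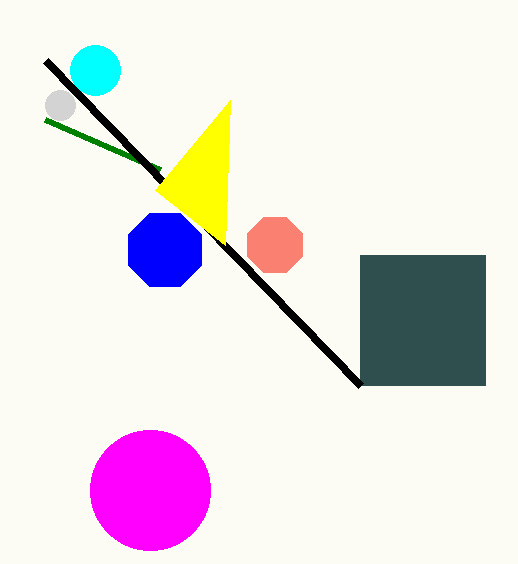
cx_1 = 60
cy_1 = 105
r_1 = 15
cx_2 = 165
cy_2 = 250
r_2 = 40
y1_3 = 120
cx_4 = 95
cx_5 = 150
cy_5 = 490
r_5 = 60
x0_6 = 360
y0_6 = 255
x1_6 = 485
y1_6 = 385
cx_7 = 275
cy_7 = 245
r_7 = 30
x1_8 = 360
y1_8 = 385
x2_9 = 225
y2_9 = 245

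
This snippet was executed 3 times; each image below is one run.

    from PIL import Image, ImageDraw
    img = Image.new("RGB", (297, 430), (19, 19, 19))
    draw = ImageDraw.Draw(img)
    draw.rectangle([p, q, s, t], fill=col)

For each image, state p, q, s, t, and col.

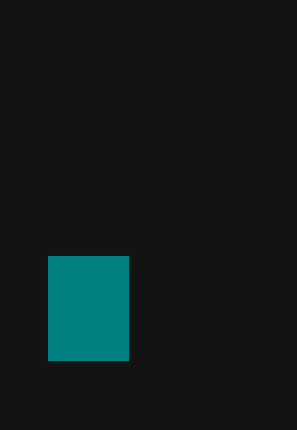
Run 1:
p = 48; q = 256; s = 128; t = 360; col = 'teal'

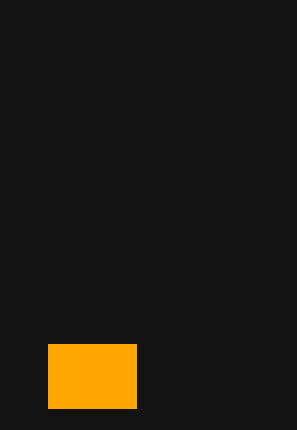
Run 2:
p = 48
q = 344
s = 136
t = 408
col = 'orange'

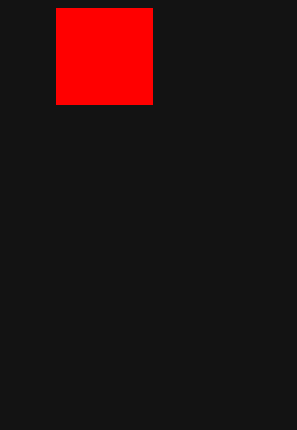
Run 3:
p = 56; q = 8; s = 152; t = 104; col = 'red'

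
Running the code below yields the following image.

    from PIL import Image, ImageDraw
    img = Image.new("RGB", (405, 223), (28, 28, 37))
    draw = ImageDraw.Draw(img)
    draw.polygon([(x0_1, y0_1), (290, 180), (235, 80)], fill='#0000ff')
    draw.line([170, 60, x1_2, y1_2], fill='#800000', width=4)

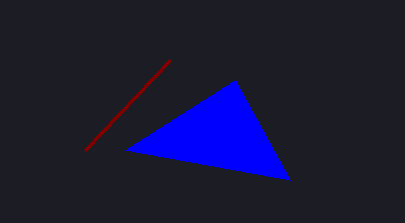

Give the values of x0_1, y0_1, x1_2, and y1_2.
x0_1 = 125
y0_1 = 150
x1_2 = 85
y1_2 = 150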